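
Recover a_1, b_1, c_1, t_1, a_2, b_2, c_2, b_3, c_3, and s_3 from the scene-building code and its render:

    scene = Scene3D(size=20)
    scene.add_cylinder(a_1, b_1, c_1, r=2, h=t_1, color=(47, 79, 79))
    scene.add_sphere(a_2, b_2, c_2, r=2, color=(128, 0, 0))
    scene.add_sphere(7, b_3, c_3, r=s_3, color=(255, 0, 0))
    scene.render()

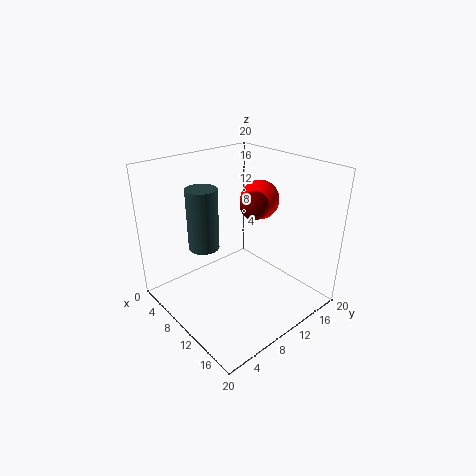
a_1 = 9, b_1 = 5, c_1 = 10, t_1 = 8, a_2 = 10, b_2 = 13, c_2 = 14, b_3 = 17, c_3 = 13, s_3 = 3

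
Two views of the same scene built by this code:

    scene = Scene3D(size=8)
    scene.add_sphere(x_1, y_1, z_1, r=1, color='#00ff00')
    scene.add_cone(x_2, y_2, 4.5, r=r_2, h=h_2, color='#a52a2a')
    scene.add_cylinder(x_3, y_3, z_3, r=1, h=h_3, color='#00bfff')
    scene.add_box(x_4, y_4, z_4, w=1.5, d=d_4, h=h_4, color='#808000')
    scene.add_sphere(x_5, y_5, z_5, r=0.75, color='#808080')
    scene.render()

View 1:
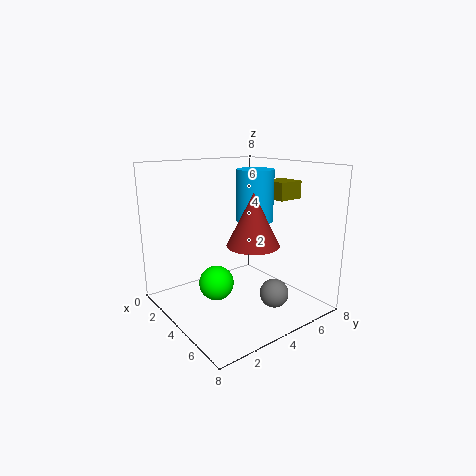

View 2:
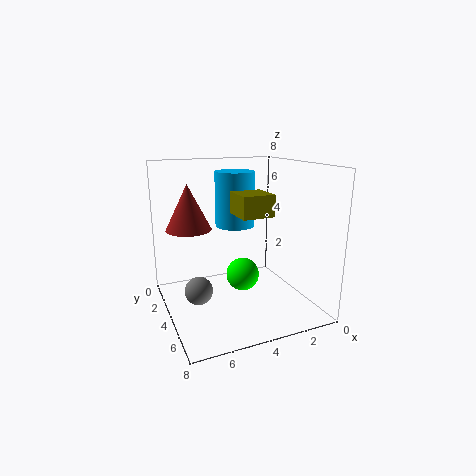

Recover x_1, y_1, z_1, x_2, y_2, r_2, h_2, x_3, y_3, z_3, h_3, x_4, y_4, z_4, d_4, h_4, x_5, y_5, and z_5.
x_1 = 3.25, y_1 = 3, z_1 = 1.25, x_2 = 6.5, y_2 = 3, r_2 = 1.25, h_2 = 2.5, x_3 = 4.5, y_3 = 4.75, z_3 = 5, h_3 = 2.75, x_4 = 3.75, y_4 = 6, z_4 = 6, d_4 = 1.5, h_4 = 1, x_5 = 6.5, y_5 = 4.5, z_5 = 1.5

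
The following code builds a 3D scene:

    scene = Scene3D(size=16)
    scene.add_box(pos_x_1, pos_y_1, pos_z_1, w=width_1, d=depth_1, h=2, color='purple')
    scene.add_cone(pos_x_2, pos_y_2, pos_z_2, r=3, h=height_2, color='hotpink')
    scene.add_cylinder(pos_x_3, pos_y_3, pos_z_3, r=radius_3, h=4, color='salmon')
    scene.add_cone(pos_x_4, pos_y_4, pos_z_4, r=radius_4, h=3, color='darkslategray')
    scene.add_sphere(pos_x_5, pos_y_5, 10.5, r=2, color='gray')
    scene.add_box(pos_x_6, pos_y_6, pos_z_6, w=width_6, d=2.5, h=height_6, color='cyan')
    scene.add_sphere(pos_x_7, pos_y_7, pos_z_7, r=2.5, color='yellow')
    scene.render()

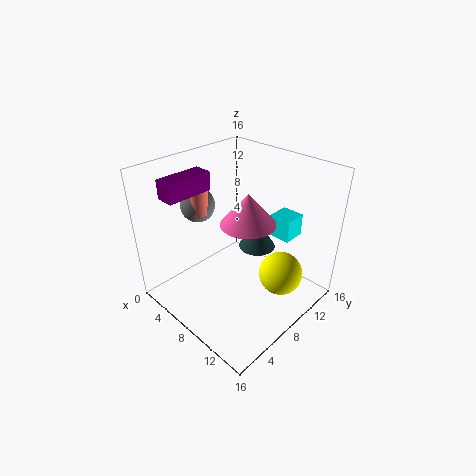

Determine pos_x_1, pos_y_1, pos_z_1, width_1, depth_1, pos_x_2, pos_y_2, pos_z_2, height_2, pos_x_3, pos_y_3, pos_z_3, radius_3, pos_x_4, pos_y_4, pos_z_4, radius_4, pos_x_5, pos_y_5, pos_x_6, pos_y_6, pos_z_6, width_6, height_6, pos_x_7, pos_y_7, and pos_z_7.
pos_x_1 = 3.5, pos_y_1 = 1.5, pos_z_1 = 13.5, width_1 = 2, depth_1 = 5, pos_x_2 = 9, pos_y_2 = 8.5, pos_z_2 = 10, height_2 = 3.5, pos_x_3 = 3.5, pos_y_3 = 6.5, pos_z_3 = 10, radius_3 = 1, pos_x_4 = 9.5, pos_y_4 = 9.5, pos_z_4 = 7, radius_4 = 2, pos_x_5 = 2.5, pos_y_5 = 7, pos_x_6 = 10, pos_y_6 = 11, pos_z_6 = 8, width_6 = 2.5, height_6 = 2.5, pos_x_7 = 12, pos_y_7 = 11, pos_z_7 = 3.5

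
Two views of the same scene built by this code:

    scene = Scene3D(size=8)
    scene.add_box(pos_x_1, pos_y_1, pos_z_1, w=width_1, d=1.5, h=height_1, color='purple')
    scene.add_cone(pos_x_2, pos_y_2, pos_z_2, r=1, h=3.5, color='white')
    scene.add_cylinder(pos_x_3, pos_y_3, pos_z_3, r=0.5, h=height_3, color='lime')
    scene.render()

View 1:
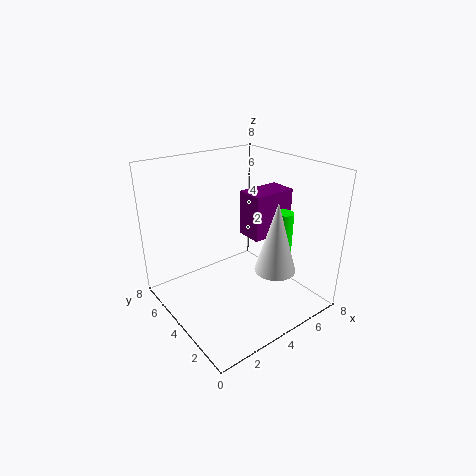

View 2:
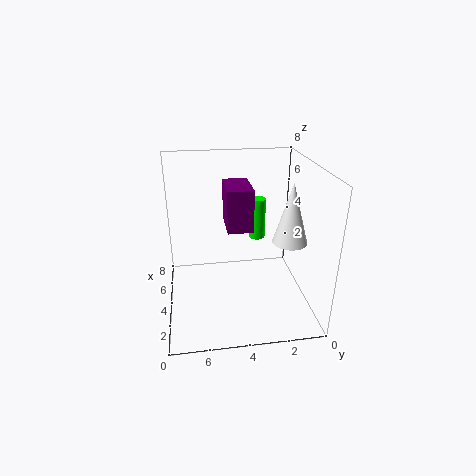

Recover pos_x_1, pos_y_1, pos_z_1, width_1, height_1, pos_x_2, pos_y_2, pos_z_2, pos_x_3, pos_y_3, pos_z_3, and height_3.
pos_x_1 = 4.5; pos_y_1 = 3; pos_z_1 = 4; width_1 = 2.5; height_1 = 2.5; pos_x_2 = 4; pos_y_2 = 1; pos_z_2 = 3.5; pos_x_3 = 6; pos_y_3 = 2.5; pos_z_3 = 3; height_3 = 2.5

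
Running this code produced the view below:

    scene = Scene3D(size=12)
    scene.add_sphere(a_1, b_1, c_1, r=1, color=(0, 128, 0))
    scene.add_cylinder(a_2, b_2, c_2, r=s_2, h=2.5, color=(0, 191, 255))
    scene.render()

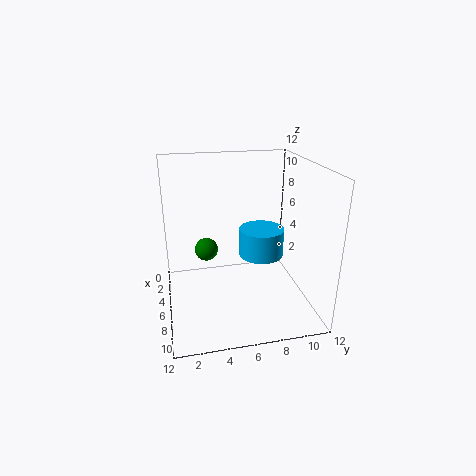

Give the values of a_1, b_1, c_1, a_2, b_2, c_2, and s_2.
a_1 = 4.5; b_1 = 3.5; c_1 = 4.5; a_2 = 4.5; b_2 = 8.5; c_2 = 3.5; s_2 = 2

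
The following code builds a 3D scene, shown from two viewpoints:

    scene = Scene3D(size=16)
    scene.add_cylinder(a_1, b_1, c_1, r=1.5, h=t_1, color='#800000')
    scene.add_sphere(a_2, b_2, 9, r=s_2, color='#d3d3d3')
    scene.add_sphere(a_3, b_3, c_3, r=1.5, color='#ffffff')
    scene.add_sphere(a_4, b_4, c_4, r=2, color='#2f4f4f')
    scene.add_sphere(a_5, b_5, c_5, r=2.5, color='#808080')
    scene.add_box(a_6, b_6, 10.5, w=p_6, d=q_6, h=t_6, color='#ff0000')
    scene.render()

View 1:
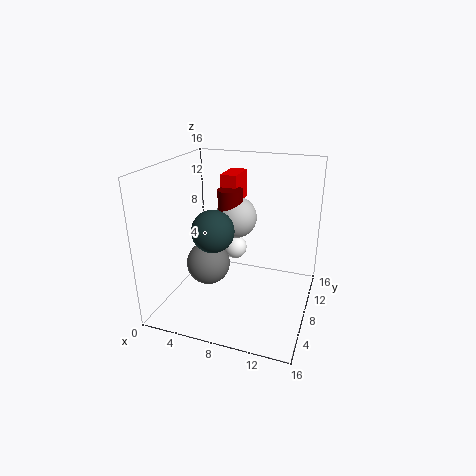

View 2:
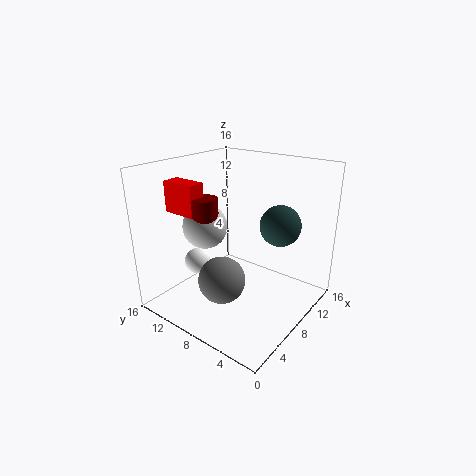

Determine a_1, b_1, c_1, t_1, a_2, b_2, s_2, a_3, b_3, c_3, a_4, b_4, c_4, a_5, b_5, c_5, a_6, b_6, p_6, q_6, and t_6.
a_1 = 6
b_1 = 11
c_1 = 9.5
t_1 = 3
a_2 = 6.5
b_2 = 11.5
s_2 = 2.5
a_3 = 6
b_3 = 12.5
c_3 = 4.5
a_4 = 7.5
b_4 = 2.5
c_4 = 11
a_5 = 4.5
b_5 = 7.5
c_5 = 4.5
a_6 = 4.5
b_6 = 11.5
p_6 = 2
q_6 = 4
t_6 = 3.5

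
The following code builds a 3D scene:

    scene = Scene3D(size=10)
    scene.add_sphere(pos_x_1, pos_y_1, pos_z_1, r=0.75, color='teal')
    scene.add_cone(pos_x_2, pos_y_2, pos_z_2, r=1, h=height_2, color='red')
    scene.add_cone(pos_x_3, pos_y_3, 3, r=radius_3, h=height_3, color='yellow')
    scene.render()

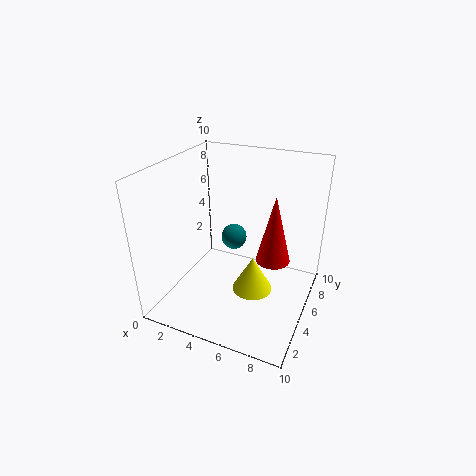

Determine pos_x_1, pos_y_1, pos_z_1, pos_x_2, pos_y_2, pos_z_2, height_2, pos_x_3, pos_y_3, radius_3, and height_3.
pos_x_1 = 5.75
pos_y_1 = 2.75
pos_z_1 = 6.5
pos_x_2 = 8.25
pos_y_2 = 2.75
pos_z_2 = 5.5
height_2 = 4
pos_x_3 = 7
pos_y_3 = 2.75
radius_3 = 1.25
height_3 = 2.25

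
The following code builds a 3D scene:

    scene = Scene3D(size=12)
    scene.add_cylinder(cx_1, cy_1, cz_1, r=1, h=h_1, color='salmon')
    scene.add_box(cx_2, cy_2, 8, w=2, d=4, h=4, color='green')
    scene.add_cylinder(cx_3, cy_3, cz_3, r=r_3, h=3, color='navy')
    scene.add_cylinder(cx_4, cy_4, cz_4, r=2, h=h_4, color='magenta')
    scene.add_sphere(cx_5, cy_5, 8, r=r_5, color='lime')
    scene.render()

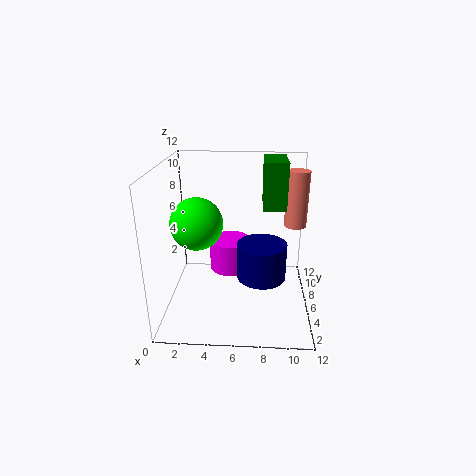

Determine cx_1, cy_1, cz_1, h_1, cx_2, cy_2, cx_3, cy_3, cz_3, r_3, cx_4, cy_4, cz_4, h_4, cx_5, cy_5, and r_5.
cx_1 = 11
cy_1 = 9
cz_1 = 6
h_1 = 5
cx_2 = 8
cy_2 = 7
cx_3 = 8
cy_3 = 5
cz_3 = 3
r_3 = 2
cx_4 = 5
cy_4 = 10
cz_4 = 1
h_4 = 3
cx_5 = 3
cy_5 = 4
r_5 = 2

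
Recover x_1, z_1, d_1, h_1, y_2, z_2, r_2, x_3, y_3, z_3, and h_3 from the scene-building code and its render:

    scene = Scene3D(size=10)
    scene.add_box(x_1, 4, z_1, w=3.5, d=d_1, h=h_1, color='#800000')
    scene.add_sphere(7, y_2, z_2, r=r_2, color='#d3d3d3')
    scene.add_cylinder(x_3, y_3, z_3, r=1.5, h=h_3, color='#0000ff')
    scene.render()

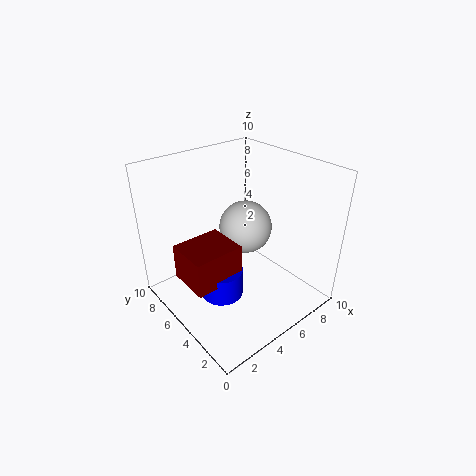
x_1 = 1
z_1 = 2.5
d_1 = 3
h_1 = 2.5
y_2 = 6.5
z_2 = 4.5
r_2 = 2
x_3 = 3.5
y_3 = 5
z_3 = 1
h_3 = 2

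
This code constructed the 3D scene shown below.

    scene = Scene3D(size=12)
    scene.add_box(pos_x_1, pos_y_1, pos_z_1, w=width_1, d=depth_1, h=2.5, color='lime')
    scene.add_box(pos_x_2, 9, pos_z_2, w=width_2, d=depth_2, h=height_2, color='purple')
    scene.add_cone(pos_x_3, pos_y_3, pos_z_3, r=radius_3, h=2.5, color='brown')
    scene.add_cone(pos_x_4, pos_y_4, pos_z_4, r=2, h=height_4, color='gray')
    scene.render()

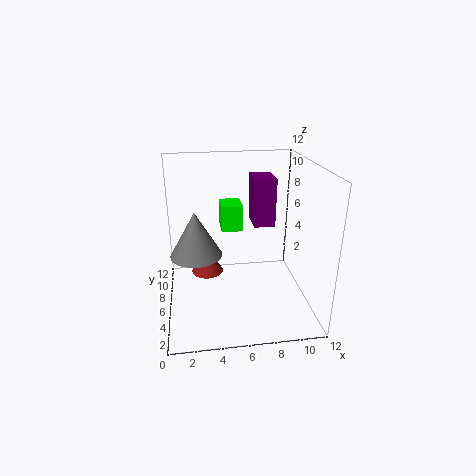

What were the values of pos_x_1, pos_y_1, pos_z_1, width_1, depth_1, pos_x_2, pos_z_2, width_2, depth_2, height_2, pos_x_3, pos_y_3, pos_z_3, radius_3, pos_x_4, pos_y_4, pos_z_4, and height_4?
pos_x_1 = 5; pos_y_1 = 9.5; pos_z_1 = 5; width_1 = 2; depth_1 = 2.5; pos_x_2 = 8; pos_z_2 = 5.5; width_2 = 2; depth_2 = 3; height_2 = 4.5; pos_x_3 = 3.5; pos_y_3 = 9.5; pos_z_3 = 1; radius_3 = 1.5; pos_x_4 = 2.5; pos_y_4 = 4.5; pos_z_4 = 5.5; height_4 = 3.5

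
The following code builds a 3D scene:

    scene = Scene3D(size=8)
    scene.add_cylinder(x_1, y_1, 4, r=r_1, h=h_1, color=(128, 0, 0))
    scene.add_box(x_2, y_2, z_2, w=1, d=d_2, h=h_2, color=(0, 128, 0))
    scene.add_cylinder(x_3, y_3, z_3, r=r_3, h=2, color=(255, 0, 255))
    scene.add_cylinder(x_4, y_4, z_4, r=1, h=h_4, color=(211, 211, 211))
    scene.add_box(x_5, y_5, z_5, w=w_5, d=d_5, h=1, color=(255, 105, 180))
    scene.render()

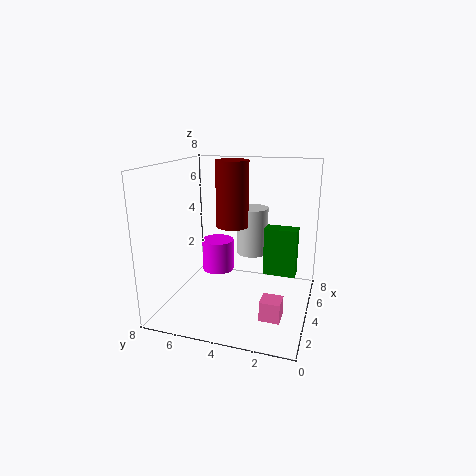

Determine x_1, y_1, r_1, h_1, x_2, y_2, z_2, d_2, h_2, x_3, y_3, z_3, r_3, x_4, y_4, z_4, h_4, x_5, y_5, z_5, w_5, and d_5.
x_1 = 6
y_1 = 5
r_1 = 1
h_1 = 4
x_2 = 6
y_2 = 1
z_2 = 1
d_2 = 2
h_2 = 3
x_3 = 6
y_3 = 6
z_3 = 1
r_3 = 1
x_4 = 7
y_4 = 4
z_4 = 2
h_4 = 3
x_5 = 1
y_5 = 1
z_5 = 1
w_5 = 1
d_5 = 1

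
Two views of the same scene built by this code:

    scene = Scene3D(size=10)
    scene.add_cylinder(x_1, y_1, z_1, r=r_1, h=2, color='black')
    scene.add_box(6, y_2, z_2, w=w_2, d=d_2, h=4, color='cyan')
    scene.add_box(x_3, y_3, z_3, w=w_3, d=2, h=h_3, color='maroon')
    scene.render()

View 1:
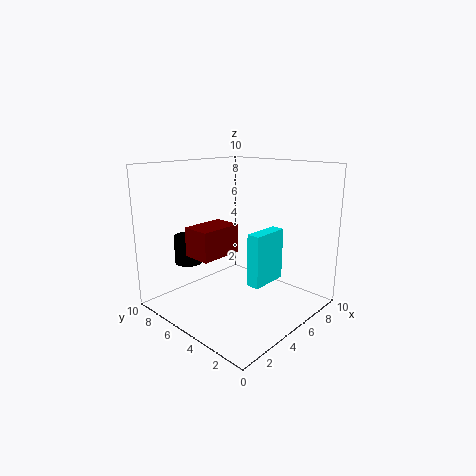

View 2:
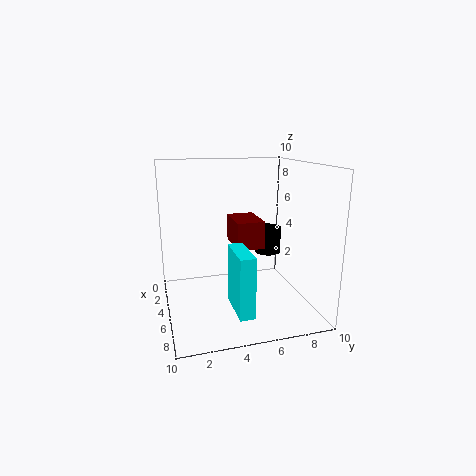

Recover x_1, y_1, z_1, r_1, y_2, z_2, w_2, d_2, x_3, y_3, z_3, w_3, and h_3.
x_1 = 3
y_1 = 8
z_1 = 3
r_1 = 1
y_2 = 4
z_2 = 1
w_2 = 3
d_2 = 1
x_3 = 2
y_3 = 5
z_3 = 4
w_3 = 3
h_3 = 2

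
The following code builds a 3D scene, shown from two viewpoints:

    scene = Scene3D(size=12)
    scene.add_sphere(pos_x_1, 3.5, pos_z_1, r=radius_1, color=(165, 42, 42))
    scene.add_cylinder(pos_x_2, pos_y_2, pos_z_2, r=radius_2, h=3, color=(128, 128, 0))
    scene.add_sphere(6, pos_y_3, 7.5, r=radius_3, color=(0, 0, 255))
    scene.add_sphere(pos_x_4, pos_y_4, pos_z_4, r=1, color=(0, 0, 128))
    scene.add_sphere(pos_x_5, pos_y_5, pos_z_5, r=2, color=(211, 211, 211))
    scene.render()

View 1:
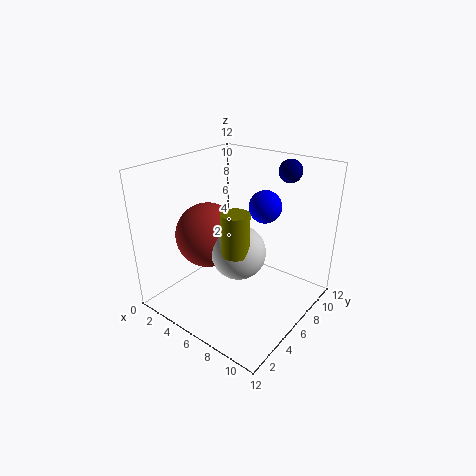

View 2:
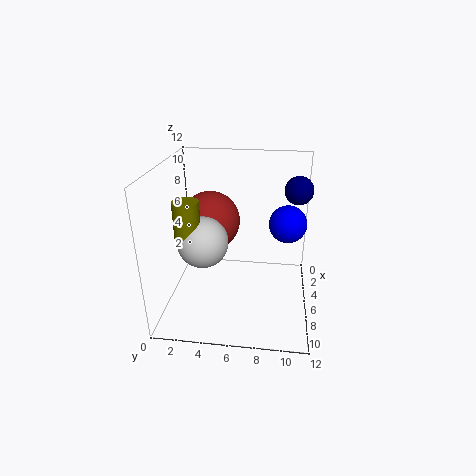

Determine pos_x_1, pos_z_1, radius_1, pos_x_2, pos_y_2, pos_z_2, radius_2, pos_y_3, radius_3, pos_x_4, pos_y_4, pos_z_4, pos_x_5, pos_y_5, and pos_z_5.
pos_x_1 = 5, pos_z_1 = 7, radius_1 = 2.5, pos_x_2 = 8.5, pos_y_2 = 2.5, pos_z_2 = 7, radius_2 = 1, pos_y_3 = 10, radius_3 = 1.5, pos_x_4 = 8, pos_y_4 = 10.5, pos_z_4 = 11, pos_x_5 = 8, pos_y_5 = 3.5, pos_z_5 = 6.5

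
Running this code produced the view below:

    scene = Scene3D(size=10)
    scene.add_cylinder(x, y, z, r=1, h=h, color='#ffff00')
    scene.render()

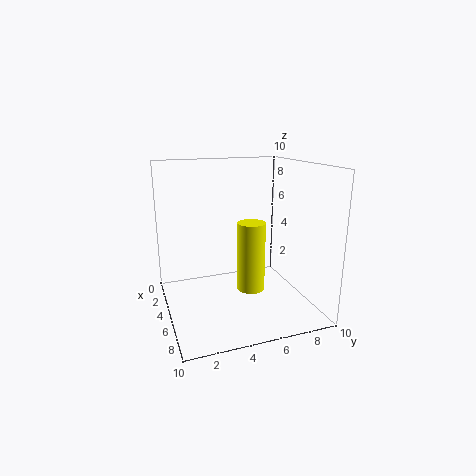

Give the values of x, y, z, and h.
x = 5; y = 6; z = 1; h = 5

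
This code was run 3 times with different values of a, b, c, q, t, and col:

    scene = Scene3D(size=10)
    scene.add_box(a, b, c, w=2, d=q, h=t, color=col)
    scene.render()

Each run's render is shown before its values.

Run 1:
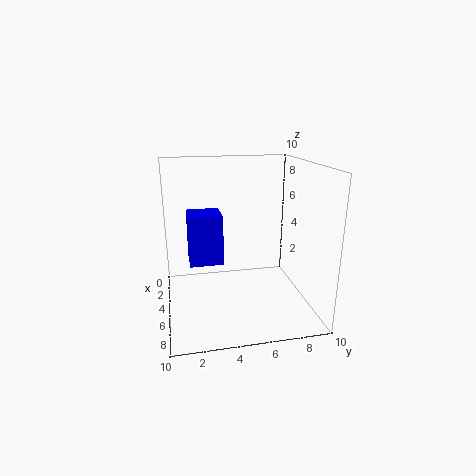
a = 6, b = 1.5, c = 4.5, q = 2, t = 3, col = 'blue'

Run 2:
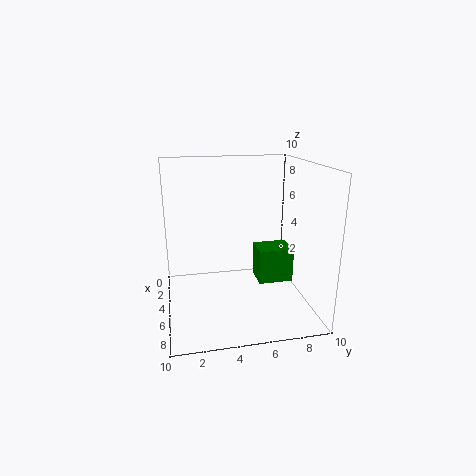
a = 3.5, b = 6.5, c = 1.5, q = 2.5, t = 2.5, col = 'green'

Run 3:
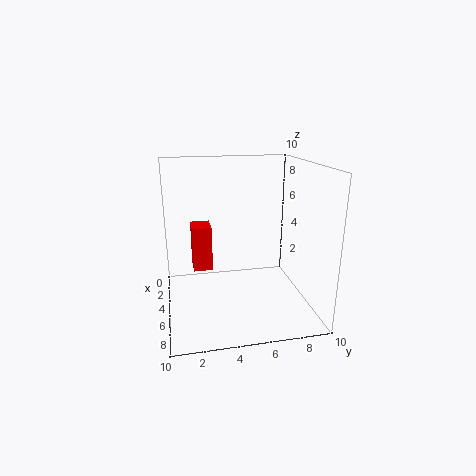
a = 0.5, b = 2, c = 1.5, q = 1.5, t = 3.5, col = 'red'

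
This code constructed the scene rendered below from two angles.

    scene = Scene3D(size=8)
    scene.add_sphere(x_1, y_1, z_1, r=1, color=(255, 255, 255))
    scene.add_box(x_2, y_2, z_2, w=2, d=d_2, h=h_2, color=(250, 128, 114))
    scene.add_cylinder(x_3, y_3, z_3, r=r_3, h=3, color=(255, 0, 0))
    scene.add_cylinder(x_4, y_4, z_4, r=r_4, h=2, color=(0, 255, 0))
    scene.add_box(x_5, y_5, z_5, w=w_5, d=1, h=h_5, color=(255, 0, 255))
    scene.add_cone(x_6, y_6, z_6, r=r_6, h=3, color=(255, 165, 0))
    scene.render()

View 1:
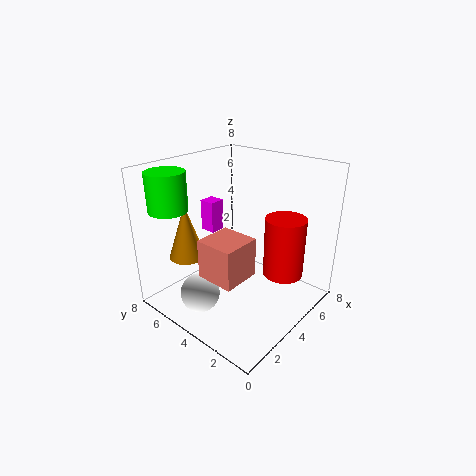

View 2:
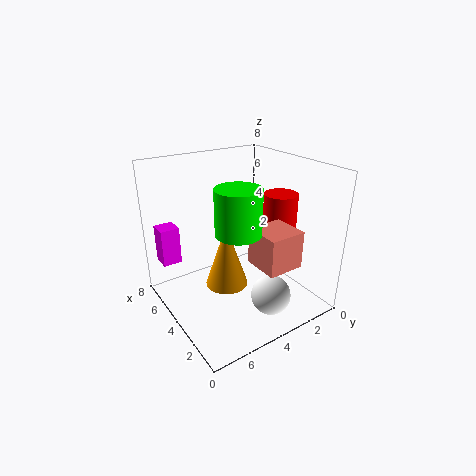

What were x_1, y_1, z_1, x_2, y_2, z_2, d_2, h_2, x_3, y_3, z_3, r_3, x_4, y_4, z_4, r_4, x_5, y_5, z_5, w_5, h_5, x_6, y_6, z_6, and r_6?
x_1 = 1, y_1 = 4, z_1 = 2, x_2 = 1, y_2 = 2, z_2 = 3, d_2 = 2, h_2 = 2, x_3 = 4, y_3 = 1, z_3 = 3, r_3 = 1, x_4 = 1, y_4 = 6, z_4 = 6, r_4 = 1, x_5 = 5, y_5 = 7, z_5 = 3, w_5 = 1, h_5 = 2, x_6 = 2, y_6 = 6, z_6 = 3, r_6 = 1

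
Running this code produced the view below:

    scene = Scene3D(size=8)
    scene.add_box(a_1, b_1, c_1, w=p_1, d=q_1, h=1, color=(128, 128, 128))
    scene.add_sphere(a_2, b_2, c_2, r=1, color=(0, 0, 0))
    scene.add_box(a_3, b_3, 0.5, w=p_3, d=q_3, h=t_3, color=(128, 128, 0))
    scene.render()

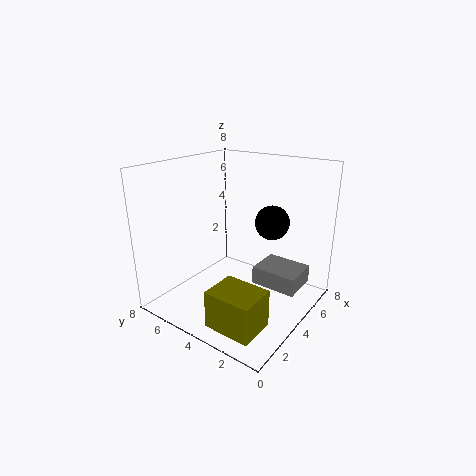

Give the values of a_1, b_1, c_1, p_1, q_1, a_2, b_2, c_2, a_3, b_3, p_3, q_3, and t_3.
a_1 = 4; b_1 = 0.5; c_1 = 1.5; p_1 = 2; q_1 = 2.5; a_2 = 6; b_2 = 3; c_2 = 4.5; a_3 = 0.5; b_3 = 1; p_3 = 2; q_3 = 2.5; t_3 = 2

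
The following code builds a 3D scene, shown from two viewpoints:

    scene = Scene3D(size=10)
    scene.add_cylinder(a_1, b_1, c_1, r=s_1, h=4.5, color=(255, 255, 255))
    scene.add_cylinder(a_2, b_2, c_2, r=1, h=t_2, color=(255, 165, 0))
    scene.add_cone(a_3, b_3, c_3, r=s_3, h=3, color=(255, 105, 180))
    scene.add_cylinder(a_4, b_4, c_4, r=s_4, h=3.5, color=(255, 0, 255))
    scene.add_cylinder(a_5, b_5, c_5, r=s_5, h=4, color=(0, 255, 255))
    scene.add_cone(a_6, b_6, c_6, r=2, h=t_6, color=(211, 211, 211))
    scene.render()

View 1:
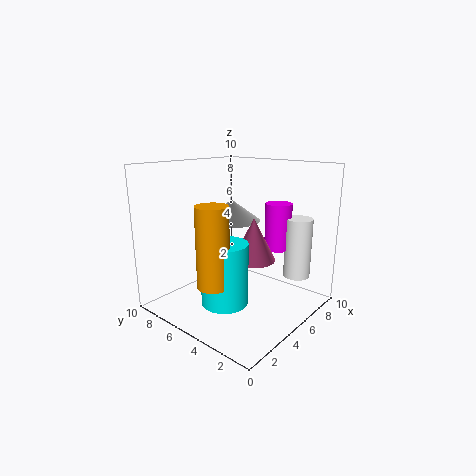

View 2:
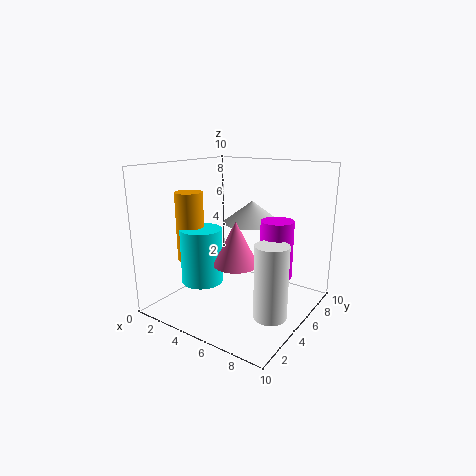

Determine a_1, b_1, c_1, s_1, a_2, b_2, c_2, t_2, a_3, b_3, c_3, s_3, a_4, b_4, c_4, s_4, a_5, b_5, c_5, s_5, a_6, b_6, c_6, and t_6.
a_1 = 9; b_1 = 2.5; c_1 = 1.5; s_1 = 1; a_2 = 1.5; b_2 = 4; c_2 = 3; t_2 = 5; a_3 = 5.5; b_3 = 4; c_3 = 3.5; s_3 = 1.5; a_4 = 8.5; b_4 = 4; c_4 = 3.5; s_4 = 1; a_5 = 2.5; b_5 = 4; c_5 = 1.5; s_5 = 1.5; a_6 = 5.5; b_6 = 6; c_6 = 6; t_6 = 1.5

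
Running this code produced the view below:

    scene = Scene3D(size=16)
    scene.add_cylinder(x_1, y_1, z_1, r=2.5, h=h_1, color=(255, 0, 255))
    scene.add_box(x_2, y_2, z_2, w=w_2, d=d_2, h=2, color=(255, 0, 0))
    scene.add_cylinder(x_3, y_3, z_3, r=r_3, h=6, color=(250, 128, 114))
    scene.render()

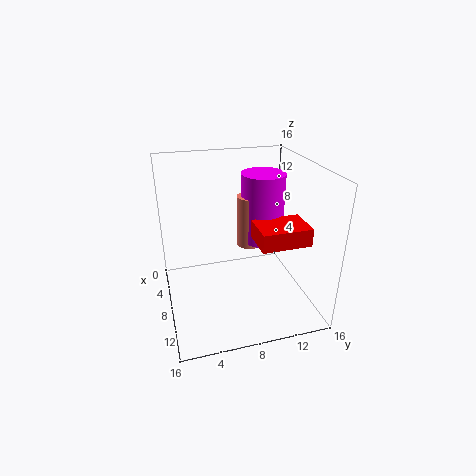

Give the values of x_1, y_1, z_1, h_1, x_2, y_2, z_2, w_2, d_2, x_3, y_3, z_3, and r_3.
x_1 = 6; y_1 = 11.5; z_1 = 6.5; h_1 = 8; x_2 = 8; y_2 = 9.5; z_2 = 8; w_2 = 4; d_2 = 5.5; x_3 = 6; y_3 = 10; z_3 = 6; r_3 = 1.5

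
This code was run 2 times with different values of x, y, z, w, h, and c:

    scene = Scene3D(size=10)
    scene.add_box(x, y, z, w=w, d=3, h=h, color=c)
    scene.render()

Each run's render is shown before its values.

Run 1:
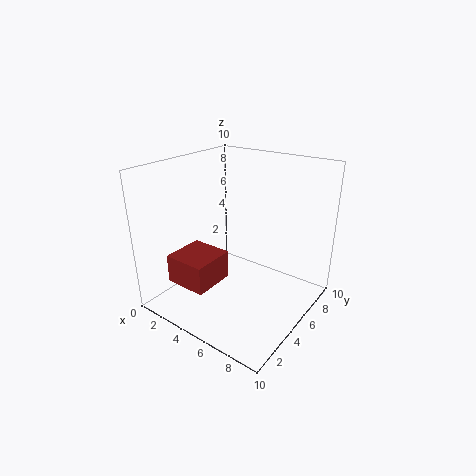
x = 1.5, y = 1.5, z = 2, w = 3, h = 2, c = 'brown'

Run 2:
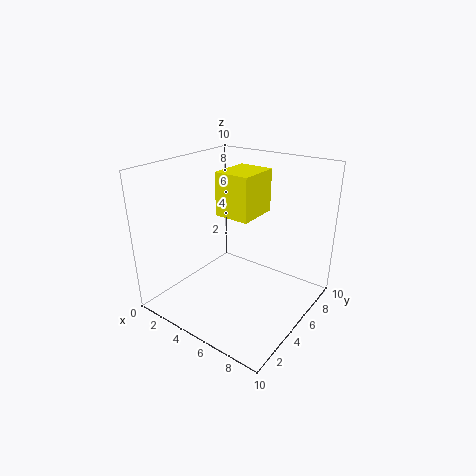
x = 3.5, y = 4.5, z = 6.5, w = 2.5, h = 3, c = 'yellow'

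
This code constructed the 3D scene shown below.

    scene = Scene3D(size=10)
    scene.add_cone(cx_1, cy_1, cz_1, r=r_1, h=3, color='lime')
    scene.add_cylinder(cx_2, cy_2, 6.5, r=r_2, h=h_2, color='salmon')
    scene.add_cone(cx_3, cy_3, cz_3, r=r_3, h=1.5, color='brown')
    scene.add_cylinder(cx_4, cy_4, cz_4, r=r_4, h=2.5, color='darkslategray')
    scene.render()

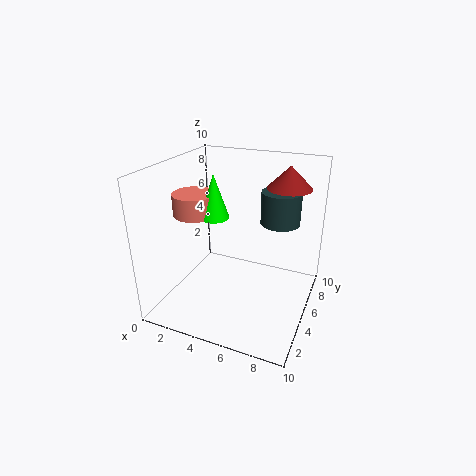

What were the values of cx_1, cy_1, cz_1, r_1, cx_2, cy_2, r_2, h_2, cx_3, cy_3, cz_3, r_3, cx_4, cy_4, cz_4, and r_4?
cx_1 = 3.5, cy_1 = 4.5, cz_1 = 6.5, r_1 = 1, cx_2 = 2, cy_2 = 4.5, r_2 = 1.5, h_2 = 1.5, cx_3 = 8, cy_3 = 6.5, cz_3 = 8.5, r_3 = 1.5, cx_4 = 7, cy_4 = 8.5, cz_4 = 5, r_4 = 1.5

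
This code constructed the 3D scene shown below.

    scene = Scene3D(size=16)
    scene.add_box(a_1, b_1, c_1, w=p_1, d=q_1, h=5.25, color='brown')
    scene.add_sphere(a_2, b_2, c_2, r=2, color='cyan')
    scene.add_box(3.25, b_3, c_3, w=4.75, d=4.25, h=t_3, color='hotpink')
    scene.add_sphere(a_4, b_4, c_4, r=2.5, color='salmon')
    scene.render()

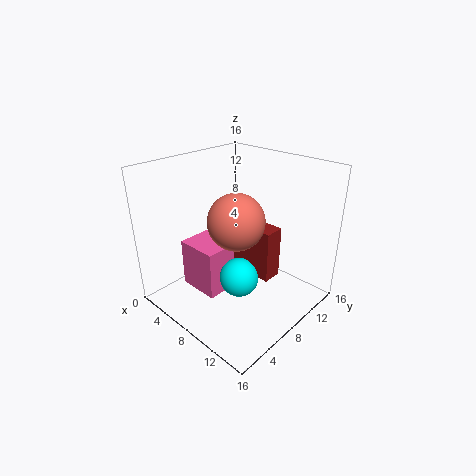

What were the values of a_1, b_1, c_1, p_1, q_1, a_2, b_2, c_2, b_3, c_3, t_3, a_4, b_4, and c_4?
a_1 = 9
b_1 = 6.25
c_1 = 5.75
p_1 = 4.5
q_1 = 2
a_2 = 10.75
b_2 = 5.25
c_2 = 5.5
b_3 = 3.75
c_3 = 2
t_3 = 5.5
a_4 = 12.25
b_4 = 3.25
c_4 = 13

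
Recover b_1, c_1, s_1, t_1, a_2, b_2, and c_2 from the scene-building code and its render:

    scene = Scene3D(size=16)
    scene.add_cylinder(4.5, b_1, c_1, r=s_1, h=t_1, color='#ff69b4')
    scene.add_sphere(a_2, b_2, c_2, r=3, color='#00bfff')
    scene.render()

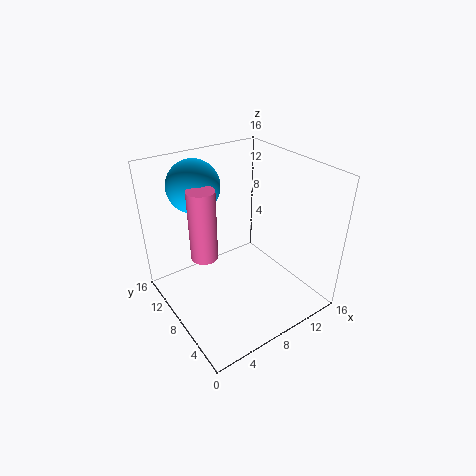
b_1 = 9.5
c_1 = 6
s_1 = 1.5
t_1 = 8
a_2 = 5.5
b_2 = 13
c_2 = 13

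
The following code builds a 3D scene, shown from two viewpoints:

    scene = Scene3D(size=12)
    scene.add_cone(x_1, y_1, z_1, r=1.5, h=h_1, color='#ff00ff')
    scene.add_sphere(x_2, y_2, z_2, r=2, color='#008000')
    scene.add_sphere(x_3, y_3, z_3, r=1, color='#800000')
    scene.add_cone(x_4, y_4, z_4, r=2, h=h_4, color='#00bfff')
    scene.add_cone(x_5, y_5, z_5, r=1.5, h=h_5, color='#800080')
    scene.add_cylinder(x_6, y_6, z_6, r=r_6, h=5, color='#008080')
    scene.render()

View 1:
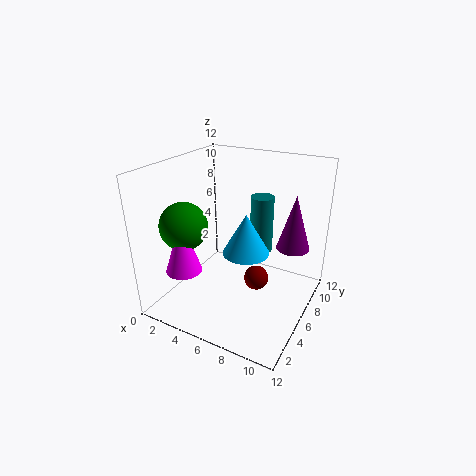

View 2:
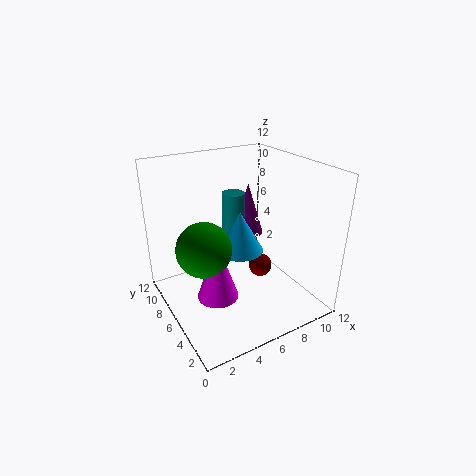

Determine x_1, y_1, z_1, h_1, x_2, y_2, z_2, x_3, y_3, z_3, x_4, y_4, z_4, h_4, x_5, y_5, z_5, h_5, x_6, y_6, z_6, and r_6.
x_1 = 2.5, y_1 = 3, z_1 = 3.5, h_1 = 4.5, x_2 = 2, y_2 = 4, z_2 = 7, x_3 = 8, y_3 = 5.5, z_3 = 3, x_4 = 6.5, y_4 = 6.5, z_4 = 4.5, h_4 = 3.5, x_5 = 9.5, y_5 = 10, z_5 = 4, h_5 = 5, x_6 = 7, y_6 = 8.5, z_6 = 4, r_6 = 1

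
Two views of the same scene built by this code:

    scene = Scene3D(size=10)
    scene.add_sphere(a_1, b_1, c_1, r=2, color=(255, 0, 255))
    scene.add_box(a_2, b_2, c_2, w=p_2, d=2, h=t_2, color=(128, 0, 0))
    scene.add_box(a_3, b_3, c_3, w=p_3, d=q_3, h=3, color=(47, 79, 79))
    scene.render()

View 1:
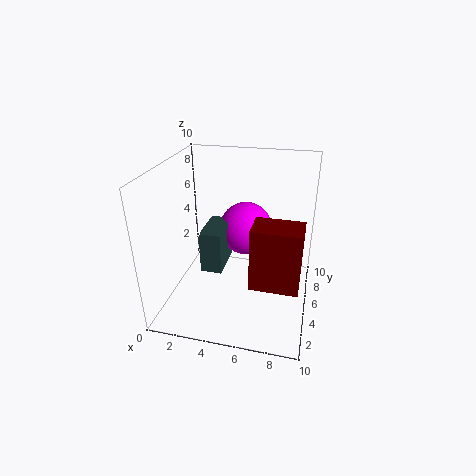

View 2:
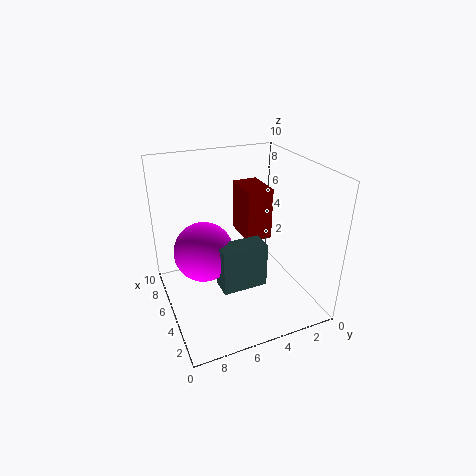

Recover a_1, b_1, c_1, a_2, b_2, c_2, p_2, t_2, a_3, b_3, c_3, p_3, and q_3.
a_1 = 5; b_1 = 7.5; c_1 = 4.5; a_2 = 6.5; b_2 = 1.5; c_2 = 3.5; p_2 = 3; t_2 = 4; a_3 = 2.5; b_3 = 4; c_3 = 2.5; p_3 = 1.5; q_3 = 3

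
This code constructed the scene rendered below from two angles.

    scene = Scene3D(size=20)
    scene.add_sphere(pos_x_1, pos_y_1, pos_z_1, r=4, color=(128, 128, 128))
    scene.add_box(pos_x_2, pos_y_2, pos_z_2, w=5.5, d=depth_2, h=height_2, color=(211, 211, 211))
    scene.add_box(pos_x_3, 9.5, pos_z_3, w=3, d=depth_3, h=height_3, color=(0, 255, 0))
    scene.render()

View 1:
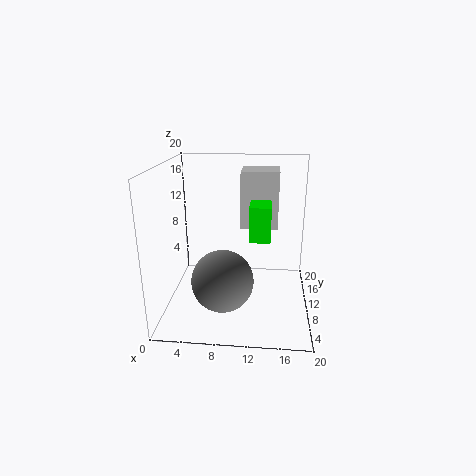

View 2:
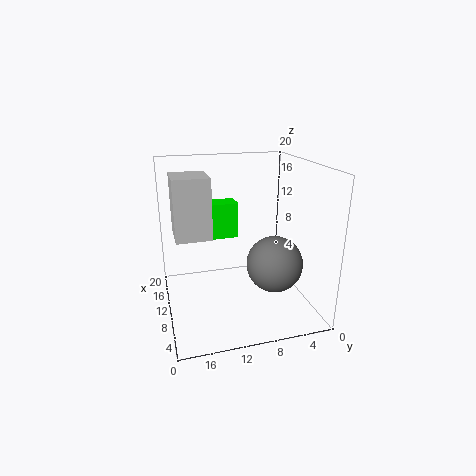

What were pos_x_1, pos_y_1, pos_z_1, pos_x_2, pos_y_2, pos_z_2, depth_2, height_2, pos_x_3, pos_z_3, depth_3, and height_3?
pos_x_1 = 8.5, pos_y_1 = 5, pos_z_1 = 6, pos_x_2 = 10, pos_y_2 = 13.5, pos_z_2 = 10, depth_2 = 5, height_2 = 8.5, pos_x_3 = 11.5, pos_z_3 = 9.5, depth_3 = 5, height_3 = 5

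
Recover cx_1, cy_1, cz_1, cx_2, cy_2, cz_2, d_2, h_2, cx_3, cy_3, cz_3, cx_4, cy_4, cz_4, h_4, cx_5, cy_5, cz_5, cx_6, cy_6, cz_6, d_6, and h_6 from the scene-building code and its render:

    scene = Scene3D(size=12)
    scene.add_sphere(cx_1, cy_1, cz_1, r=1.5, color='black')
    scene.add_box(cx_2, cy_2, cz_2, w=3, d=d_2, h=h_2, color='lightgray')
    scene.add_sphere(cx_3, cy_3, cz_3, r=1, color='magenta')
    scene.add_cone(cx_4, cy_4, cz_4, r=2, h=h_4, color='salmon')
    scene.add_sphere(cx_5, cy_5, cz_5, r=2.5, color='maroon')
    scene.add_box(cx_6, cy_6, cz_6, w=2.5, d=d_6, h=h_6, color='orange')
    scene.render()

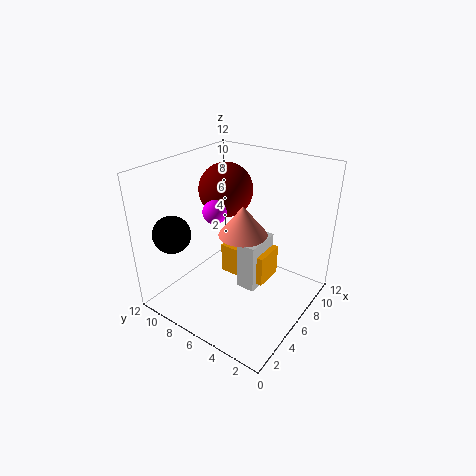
cx_1 = 2; cy_1 = 9.5; cz_1 = 7; cx_2 = 4.5; cy_2 = 3.5; cz_2 = 2.5; d_2 = 1.5; h_2 = 4; cx_3 = 5.5; cy_3 = 8; cz_3 = 8; cx_4 = 6; cy_4 = 5.5; cz_4 = 6.5; h_4 = 2.5; cx_5 = 9; cy_5 = 9.5; cz_5 = 8.5; cx_6 = 5; cy_6 = 3; cz_6 = 3; d_6 = 4; h_6 = 2.5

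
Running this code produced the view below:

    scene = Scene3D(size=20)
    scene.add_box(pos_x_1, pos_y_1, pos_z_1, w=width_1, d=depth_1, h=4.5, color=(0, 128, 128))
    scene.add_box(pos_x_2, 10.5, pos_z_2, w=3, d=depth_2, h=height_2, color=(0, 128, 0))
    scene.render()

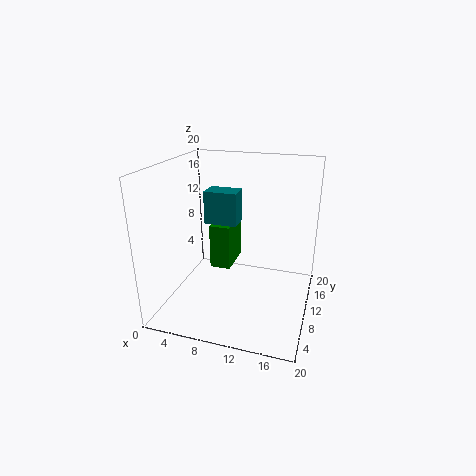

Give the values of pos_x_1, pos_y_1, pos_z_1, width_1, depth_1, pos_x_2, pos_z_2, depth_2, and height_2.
pos_x_1 = 5.5; pos_y_1 = 9; pos_z_1 = 12; width_1 = 4.5; depth_1 = 3; pos_x_2 = 5.5; pos_z_2 = 4.5; depth_2 = 6; height_2 = 6.5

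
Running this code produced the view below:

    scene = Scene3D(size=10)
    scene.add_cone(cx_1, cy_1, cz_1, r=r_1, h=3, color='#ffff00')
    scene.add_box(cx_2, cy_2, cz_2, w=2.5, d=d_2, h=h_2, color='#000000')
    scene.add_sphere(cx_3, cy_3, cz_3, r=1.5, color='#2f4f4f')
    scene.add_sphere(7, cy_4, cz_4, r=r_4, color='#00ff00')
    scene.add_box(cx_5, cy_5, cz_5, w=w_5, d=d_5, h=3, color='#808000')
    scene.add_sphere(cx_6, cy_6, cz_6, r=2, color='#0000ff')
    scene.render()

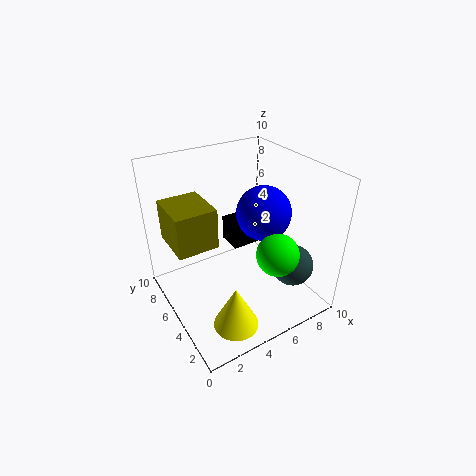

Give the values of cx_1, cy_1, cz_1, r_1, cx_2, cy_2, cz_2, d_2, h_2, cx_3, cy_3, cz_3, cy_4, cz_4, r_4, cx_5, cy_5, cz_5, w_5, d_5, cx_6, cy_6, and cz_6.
cx_1 = 3
cy_1 = 2
cz_1 = 0.5
r_1 = 1.5
cx_2 = 6
cy_2 = 7
cz_2 = 2.5
d_2 = 2
h_2 = 2
cx_3 = 8.5
cy_3 = 3
cz_3 = 2.5
cy_4 = 3
cz_4 = 4
r_4 = 1.5
cx_5 = 1
cy_5 = 6
cz_5 = 4
w_5 = 3
d_5 = 3.5
cx_6 = 7.5
cy_6 = 5.5
cz_6 = 6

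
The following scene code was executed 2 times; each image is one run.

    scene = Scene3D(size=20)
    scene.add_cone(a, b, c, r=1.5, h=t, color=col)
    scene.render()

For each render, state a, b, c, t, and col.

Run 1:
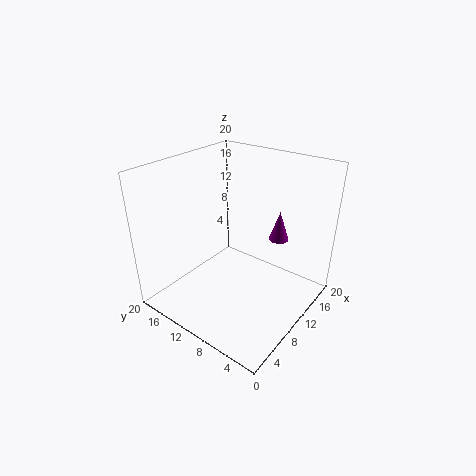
a = 17
b = 7.5
c = 7.5
t = 4.5
col = 'purple'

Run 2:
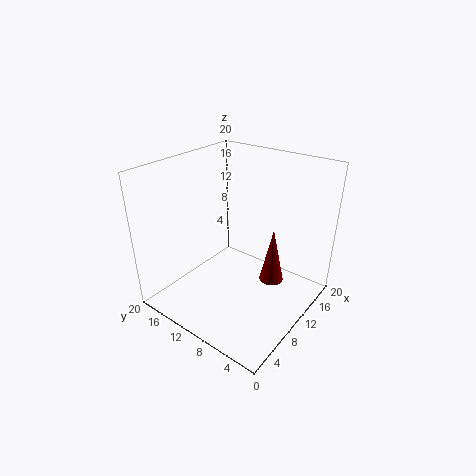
a = 8.5
b = 3.5
c = 7
t = 7
col = 'maroon'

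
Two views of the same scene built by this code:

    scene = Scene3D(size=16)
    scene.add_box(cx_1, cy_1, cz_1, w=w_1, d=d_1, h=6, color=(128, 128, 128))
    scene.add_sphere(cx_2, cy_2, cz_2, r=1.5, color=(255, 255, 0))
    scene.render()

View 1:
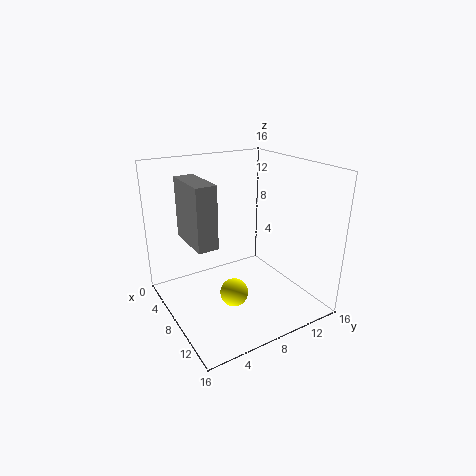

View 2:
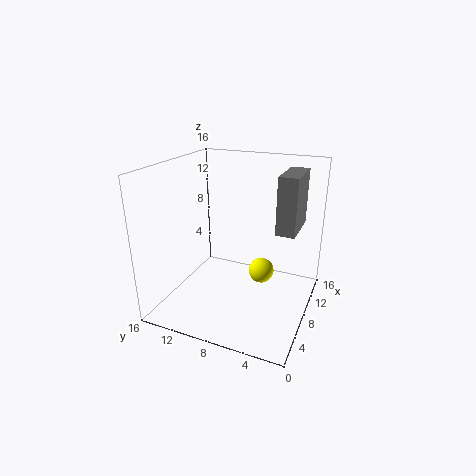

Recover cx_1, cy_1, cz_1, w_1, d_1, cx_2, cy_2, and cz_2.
cx_1 = 7, cy_1 = 1.5, cz_1 = 9.5, w_1 = 5, d_1 = 2, cx_2 = 10.5, cy_2 = 6, cz_2 = 3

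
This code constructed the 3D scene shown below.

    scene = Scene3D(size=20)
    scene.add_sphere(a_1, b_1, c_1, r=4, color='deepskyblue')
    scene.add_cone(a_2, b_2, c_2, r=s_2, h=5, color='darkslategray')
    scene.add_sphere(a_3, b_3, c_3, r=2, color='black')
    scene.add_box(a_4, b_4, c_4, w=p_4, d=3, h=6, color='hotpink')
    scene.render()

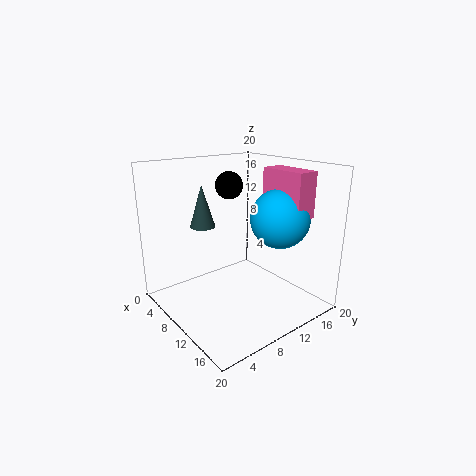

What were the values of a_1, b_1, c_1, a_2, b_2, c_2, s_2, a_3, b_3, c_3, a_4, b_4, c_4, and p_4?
a_1 = 14
b_1 = 14
c_1 = 13
a_2 = 11.5
b_2 = 3.5
c_2 = 13.5
s_2 = 1.5
a_3 = 6
b_3 = 11.5
c_3 = 16.5
a_4 = 11
b_4 = 13.5
c_4 = 13.5
p_4 = 6.5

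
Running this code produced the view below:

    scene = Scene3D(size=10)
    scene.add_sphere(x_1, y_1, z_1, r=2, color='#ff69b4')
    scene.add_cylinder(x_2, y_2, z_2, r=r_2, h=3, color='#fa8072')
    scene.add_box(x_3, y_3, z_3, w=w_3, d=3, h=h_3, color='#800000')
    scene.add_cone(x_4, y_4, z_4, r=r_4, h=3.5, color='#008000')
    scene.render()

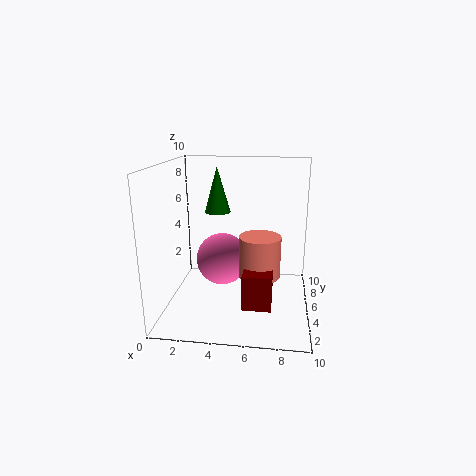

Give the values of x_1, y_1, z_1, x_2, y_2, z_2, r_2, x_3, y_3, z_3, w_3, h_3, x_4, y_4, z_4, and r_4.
x_1 = 3.5; y_1 = 7; z_1 = 2.5; x_2 = 6.5; y_2 = 5.5; z_2 = 2; r_2 = 1.5; x_3 = 5.5; y_3 = 3; z_3 = 0.5; w_3 = 2; h_3 = 2.5; x_4 = 3; y_4 = 8; z_4 = 6; r_4 = 1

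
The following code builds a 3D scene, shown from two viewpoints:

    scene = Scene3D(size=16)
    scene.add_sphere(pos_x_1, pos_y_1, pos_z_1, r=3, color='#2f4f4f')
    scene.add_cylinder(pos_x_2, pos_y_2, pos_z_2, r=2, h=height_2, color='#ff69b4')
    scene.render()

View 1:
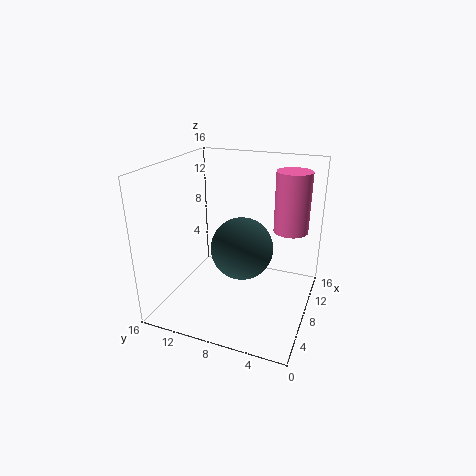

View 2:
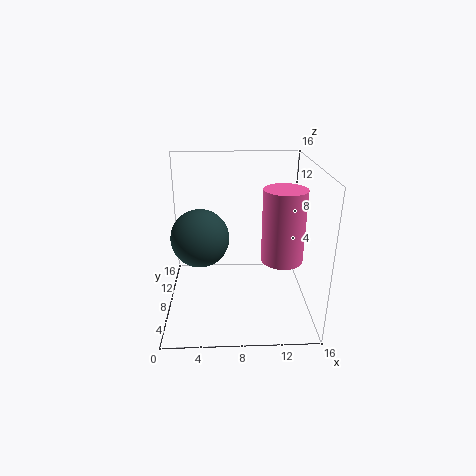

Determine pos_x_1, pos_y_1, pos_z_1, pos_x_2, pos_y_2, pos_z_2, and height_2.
pos_x_1 = 4, pos_y_1 = 6, pos_z_1 = 9, pos_x_2 = 12, pos_y_2 = 3, pos_z_2 = 8, height_2 = 7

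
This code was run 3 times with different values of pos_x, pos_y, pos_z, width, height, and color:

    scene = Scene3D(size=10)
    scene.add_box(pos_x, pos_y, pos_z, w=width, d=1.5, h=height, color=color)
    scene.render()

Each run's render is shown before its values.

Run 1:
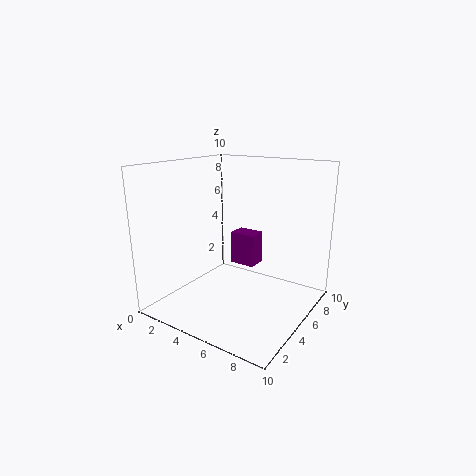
pos_x = 3
pos_y = 7
pos_z = 2
width = 2
height = 2.5
color = 'purple'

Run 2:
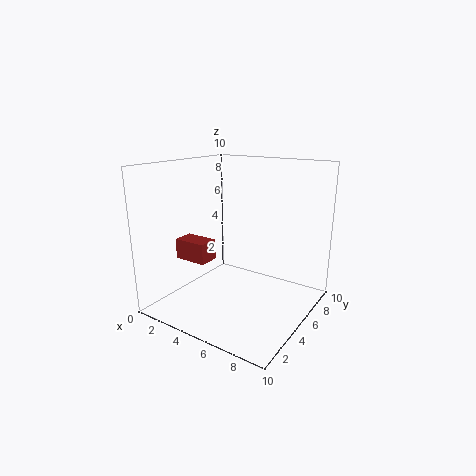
pos_x = 0.5
pos_y = 3.5
pos_z = 3
width = 2.5
height = 1.5
color = 'brown'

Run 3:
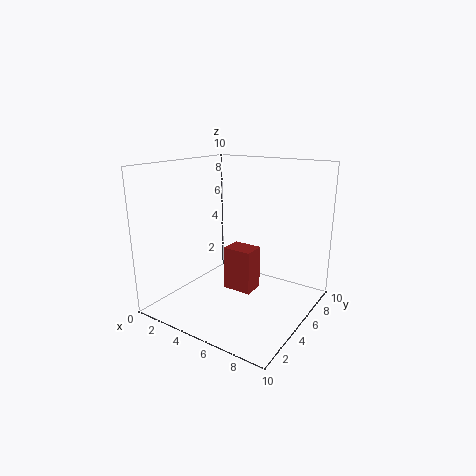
pos_x = 4.5
pos_y = 4
pos_z = 1.5
width = 2
height = 3
color = 'brown'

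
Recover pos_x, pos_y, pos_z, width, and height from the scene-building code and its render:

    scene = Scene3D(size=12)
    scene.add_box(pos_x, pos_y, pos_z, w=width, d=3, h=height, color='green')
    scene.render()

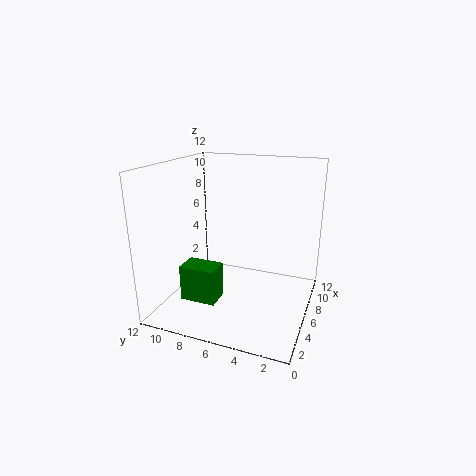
pos_x = 3; pos_y = 7; pos_z = 1; width = 2; height = 3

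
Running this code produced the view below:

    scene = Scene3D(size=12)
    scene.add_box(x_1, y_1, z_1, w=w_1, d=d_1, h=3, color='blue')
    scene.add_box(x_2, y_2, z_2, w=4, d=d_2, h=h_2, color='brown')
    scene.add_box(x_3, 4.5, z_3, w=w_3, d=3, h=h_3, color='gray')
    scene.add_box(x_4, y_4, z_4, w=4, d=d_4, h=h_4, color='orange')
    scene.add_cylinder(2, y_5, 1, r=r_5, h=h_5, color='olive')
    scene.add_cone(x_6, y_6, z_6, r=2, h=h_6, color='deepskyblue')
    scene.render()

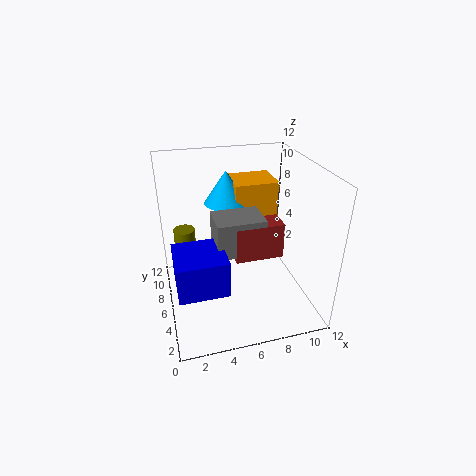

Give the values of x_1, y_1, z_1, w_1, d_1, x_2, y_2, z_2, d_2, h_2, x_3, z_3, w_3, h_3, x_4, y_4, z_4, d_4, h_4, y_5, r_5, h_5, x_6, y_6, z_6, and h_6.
x_1 = 0.5; y_1 = 2.5; z_1 = 3; w_1 = 4; d_1 = 4; x_2 = 5.5; y_2 = 4.5; z_2 = 4.5; d_2 = 2; h_2 = 3; x_3 = 4; z_3 = 5; w_3 = 4; h_3 = 3; x_4 = 6.5; y_4 = 8.5; z_4 = 5; d_4 = 3.5; h_4 = 4.5; y_5 = 10.5; r_5 = 1; h_5 = 4; x_6 = 6; y_6 = 10; z_6 = 7.5; h_6 = 3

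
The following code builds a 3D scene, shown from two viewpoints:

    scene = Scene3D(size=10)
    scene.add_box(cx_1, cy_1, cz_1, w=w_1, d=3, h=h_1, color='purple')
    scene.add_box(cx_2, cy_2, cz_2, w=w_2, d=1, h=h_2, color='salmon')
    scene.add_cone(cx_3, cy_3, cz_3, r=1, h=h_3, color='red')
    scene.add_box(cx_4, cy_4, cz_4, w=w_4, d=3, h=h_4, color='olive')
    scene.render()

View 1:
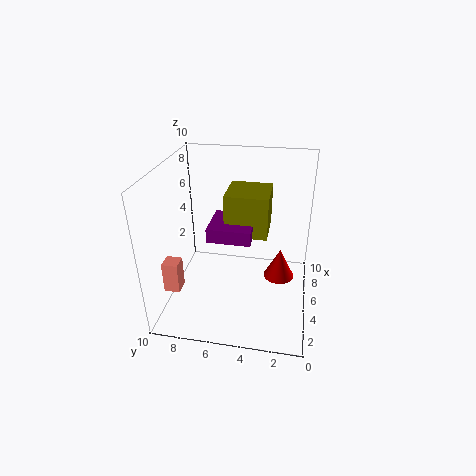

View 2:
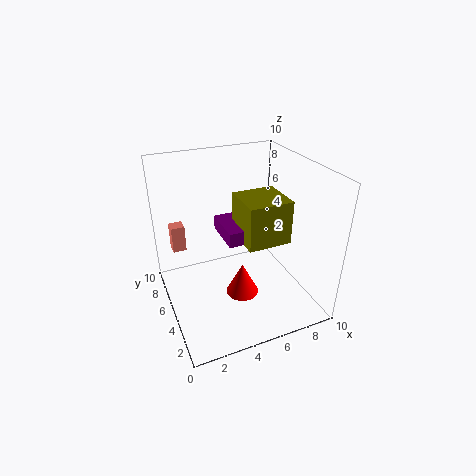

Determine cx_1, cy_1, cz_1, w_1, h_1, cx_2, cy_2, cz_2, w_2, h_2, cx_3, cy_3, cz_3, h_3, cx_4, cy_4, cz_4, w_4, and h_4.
cx_1 = 4; cy_1 = 4; cz_1 = 5; w_1 = 3; h_1 = 1; cx_2 = 1; cy_2 = 8; cz_2 = 3; w_2 = 1; h_2 = 2; cx_3 = 4; cy_3 = 2; cz_3 = 3; h_3 = 2; cx_4 = 5; cy_4 = 3; cz_4 = 5; w_4 = 3; h_4 = 3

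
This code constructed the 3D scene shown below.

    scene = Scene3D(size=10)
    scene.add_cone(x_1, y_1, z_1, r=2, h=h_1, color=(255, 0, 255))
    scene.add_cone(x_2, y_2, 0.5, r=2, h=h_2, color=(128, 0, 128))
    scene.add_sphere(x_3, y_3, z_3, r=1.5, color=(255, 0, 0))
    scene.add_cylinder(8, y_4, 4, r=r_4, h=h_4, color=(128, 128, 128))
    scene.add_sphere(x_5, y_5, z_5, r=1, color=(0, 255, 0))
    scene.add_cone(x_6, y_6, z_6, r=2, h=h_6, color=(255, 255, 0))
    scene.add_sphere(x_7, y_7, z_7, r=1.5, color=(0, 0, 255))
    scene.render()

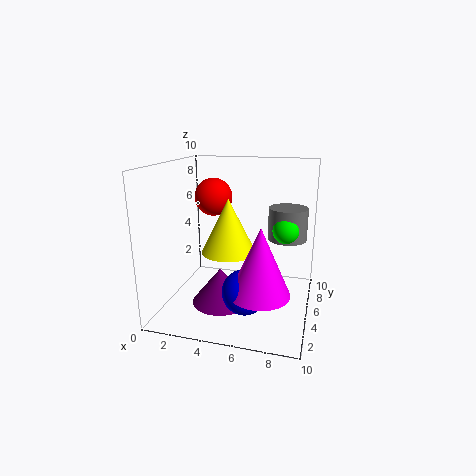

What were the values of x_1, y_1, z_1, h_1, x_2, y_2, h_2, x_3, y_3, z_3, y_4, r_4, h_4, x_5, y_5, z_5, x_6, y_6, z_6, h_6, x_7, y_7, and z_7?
x_1 = 7; y_1 = 3; z_1 = 2; h_1 = 4.5; x_2 = 4; y_2 = 4; h_2 = 2.5; x_3 = 2; y_3 = 8.5; z_3 = 7; y_4 = 8.5; r_4 = 1.5; h_4 = 2.5; x_5 = 8; y_5 = 7.5; z_5 = 5; x_6 = 4; y_6 = 6; z_6 = 3.5; h_6 = 4; x_7 = 6; y_7 = 3; z_7 = 2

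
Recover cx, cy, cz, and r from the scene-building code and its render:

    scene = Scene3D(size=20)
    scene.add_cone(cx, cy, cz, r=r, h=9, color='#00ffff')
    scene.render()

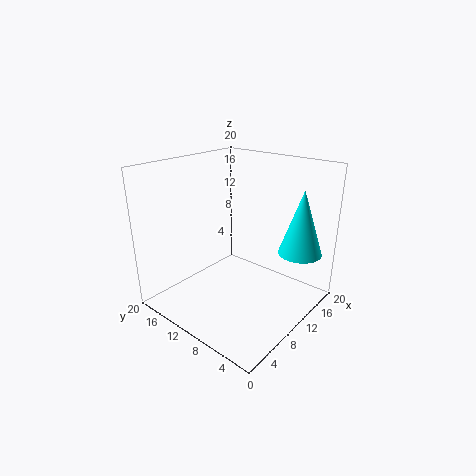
cx = 15; cy = 3; cz = 8; r = 3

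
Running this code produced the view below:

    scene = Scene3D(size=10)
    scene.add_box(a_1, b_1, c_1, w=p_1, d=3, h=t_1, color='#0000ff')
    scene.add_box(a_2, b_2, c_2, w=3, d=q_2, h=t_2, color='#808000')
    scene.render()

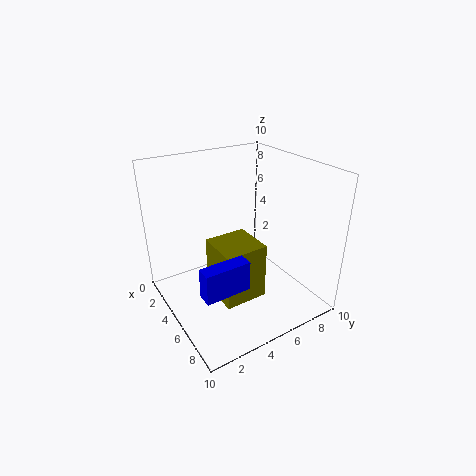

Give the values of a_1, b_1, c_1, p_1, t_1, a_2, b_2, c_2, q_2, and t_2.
a_1 = 7; b_1 = 1; c_1 = 3; p_1 = 1; t_1 = 2; a_2 = 4; b_2 = 3; c_2 = 1; q_2 = 3; t_2 = 4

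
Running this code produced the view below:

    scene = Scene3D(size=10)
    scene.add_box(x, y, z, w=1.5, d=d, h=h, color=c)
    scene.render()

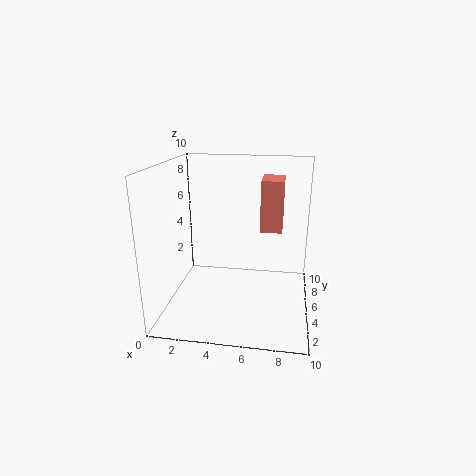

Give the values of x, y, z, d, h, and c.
x = 6.5
y = 5
z = 5.5
d = 2.5
h = 3.5
c = 'salmon'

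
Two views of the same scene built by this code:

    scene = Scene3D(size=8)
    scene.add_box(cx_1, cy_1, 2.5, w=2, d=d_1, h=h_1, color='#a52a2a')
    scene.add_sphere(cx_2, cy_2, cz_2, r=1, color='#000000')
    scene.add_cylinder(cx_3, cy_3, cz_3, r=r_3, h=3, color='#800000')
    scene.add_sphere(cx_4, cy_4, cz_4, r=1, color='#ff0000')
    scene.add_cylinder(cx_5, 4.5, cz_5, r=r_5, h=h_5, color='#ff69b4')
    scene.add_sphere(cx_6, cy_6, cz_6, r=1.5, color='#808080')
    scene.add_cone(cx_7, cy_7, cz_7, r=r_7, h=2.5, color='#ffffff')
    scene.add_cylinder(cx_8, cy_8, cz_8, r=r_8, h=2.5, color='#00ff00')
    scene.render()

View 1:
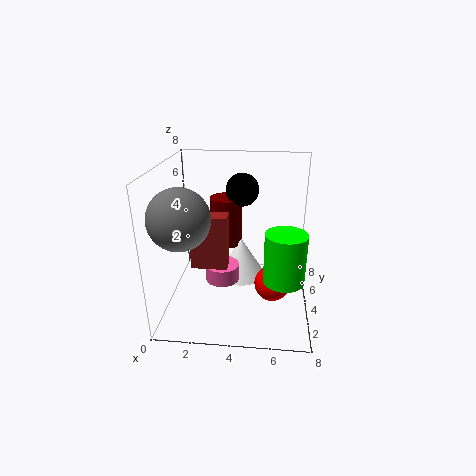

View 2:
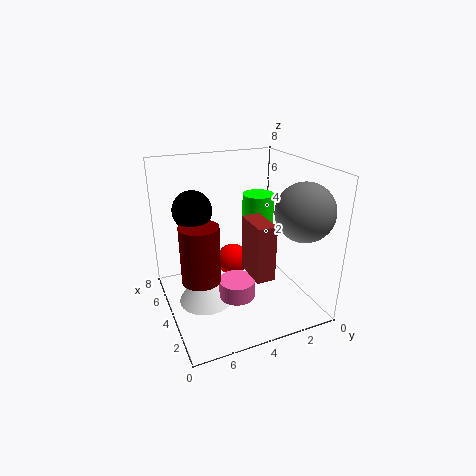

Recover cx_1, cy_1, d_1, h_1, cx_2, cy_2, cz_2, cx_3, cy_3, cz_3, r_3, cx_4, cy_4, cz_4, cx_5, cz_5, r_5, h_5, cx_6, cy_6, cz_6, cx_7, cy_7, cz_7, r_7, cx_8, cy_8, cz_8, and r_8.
cx_1 = 1.5, cy_1 = 3, d_1 = 1, h_1 = 3, cx_2 = 4, cy_2 = 6.5, cz_2 = 6, cx_3 = 3, cy_3 = 6.5, cz_3 = 2.5, r_3 = 1, cx_4 = 6, cy_4 = 3.5, cz_4 = 1.5, cx_5 = 3, cz_5 = 1, r_5 = 1, h_5 = 1, cx_6 = 1.5, cy_6 = 1.5, cz_6 = 6, cx_7 = 4, cy_7 = 6, cz_7 = 0.5, r_7 = 1.5, cx_8 = 6.5, cy_8 = 1.5, cz_8 = 3, r_8 = 1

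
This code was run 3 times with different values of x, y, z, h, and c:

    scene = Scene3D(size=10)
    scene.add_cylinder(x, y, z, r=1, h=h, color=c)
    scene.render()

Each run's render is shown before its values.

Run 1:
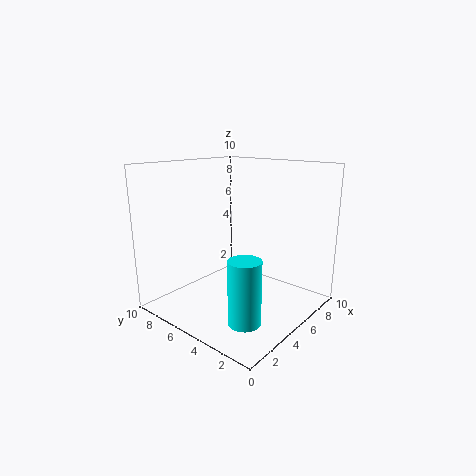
x = 2
y = 2
z = 1
h = 4
c = 'cyan'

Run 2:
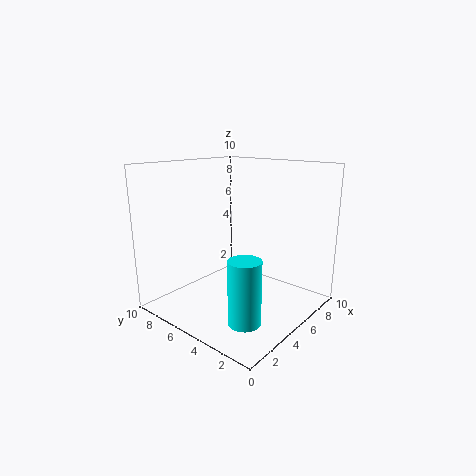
x = 2
y = 2
z = 1
h = 4
c = 'cyan'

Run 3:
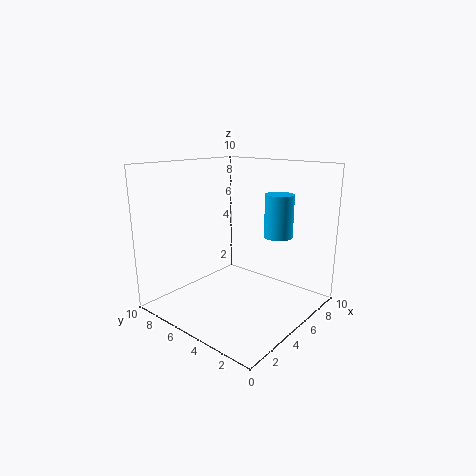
x = 7
y = 3
z = 5
h = 3
c = 'deepskyblue'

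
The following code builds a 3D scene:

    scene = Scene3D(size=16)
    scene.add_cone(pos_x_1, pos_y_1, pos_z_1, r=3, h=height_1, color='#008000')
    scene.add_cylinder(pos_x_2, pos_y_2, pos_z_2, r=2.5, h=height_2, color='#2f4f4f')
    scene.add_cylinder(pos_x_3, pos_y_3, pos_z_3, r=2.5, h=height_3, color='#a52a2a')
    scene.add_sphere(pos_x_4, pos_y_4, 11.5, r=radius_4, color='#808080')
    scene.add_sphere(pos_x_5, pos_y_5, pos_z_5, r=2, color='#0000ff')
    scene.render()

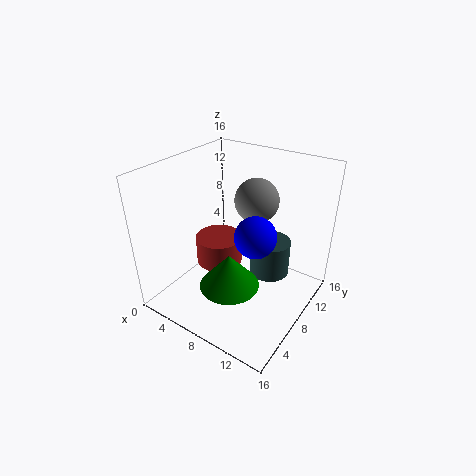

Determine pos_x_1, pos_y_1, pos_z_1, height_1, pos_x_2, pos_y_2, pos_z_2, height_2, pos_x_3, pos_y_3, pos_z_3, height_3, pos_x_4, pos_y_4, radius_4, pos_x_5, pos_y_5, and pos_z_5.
pos_x_1 = 10; pos_y_1 = 3.5; pos_z_1 = 5.5; height_1 = 3.5; pos_x_2 = 9.5; pos_y_2 = 13; pos_z_2 = 1; height_2 = 4.5; pos_x_3 = 6.5; pos_y_3 = 6.5; pos_z_3 = 5.5; height_3 = 3; pos_x_4 = 8.5; pos_y_4 = 11; radius_4 = 2.5; pos_x_5 = 12; pos_y_5 = 5; pos_z_5 = 11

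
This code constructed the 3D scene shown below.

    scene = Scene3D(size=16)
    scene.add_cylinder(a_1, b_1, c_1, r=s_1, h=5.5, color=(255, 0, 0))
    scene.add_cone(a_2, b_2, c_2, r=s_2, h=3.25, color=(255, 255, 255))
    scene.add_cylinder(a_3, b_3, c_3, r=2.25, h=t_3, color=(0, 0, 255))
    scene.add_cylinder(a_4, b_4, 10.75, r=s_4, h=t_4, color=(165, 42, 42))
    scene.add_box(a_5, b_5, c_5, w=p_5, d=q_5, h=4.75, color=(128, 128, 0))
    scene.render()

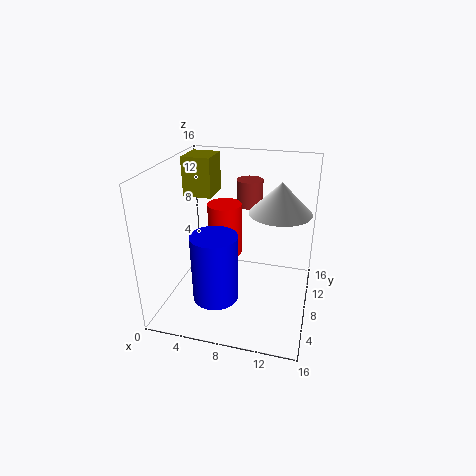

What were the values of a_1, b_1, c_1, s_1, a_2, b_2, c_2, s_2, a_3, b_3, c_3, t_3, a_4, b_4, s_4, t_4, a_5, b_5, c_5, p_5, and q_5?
a_1 = 7
b_1 = 6.5
c_1 = 7
s_1 = 1.75
a_2 = 12.5
b_2 = 8
c_2 = 11.5
s_2 = 3.25
a_3 = 7.25
b_3 = 2.25
c_3 = 4.25
t_3 = 6.75
a_4 = 8.5
b_4 = 11.25
s_4 = 1.5
t_4 = 3
a_5 = 0.25
b_5 = 11.25
c_5 = 11
p_5 = 3.5
q_5 = 4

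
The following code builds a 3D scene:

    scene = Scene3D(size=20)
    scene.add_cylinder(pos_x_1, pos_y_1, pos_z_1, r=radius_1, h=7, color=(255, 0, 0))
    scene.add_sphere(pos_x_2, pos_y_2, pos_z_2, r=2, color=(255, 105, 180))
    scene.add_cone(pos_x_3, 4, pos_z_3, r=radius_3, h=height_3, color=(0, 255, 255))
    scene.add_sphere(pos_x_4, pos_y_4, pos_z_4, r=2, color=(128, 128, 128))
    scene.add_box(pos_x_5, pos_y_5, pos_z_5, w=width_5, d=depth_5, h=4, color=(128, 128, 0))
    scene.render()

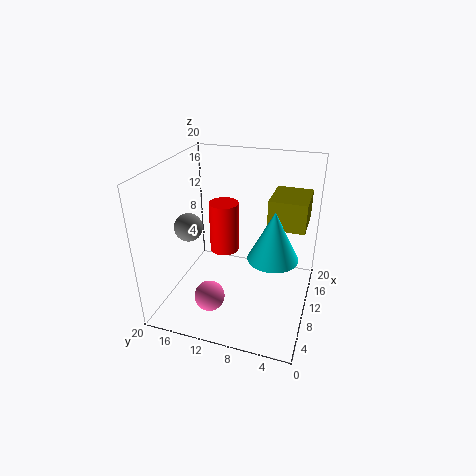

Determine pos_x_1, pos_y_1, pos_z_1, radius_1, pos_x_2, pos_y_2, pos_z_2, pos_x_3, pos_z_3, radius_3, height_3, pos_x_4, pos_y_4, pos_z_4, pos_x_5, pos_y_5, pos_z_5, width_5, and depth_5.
pos_x_1 = 10, pos_y_1 = 12, pos_z_1 = 8, radius_1 = 2, pos_x_2 = 4, pos_y_2 = 12, pos_z_2 = 4, pos_x_3 = 5, pos_z_3 = 11, radius_3 = 3, height_3 = 6, pos_x_4 = 9, pos_y_4 = 17, pos_z_4 = 11, pos_x_5 = 10, pos_y_5 = 1, pos_z_5 = 12, width_5 = 6, depth_5 = 5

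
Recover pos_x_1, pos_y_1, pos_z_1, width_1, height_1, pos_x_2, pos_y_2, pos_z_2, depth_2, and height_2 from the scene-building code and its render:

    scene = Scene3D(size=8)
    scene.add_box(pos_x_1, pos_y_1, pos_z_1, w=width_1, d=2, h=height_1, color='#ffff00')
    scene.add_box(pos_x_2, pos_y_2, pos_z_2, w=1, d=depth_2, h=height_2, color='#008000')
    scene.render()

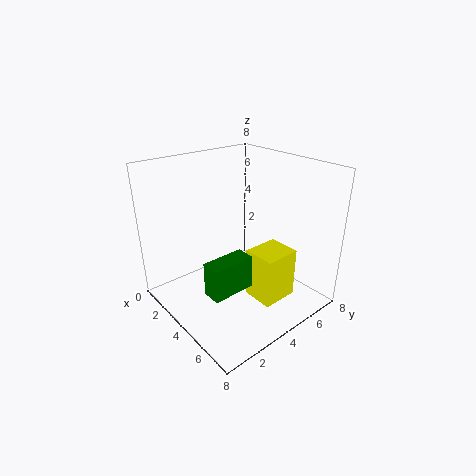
pos_x_1 = 5; pos_y_1 = 3.75; pos_z_1 = 1; width_1 = 1.75; height_1 = 2.75; pos_x_2 = 5; pos_y_2 = 1; pos_z_2 = 2.25; depth_2 = 2.25; height_2 = 1.75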